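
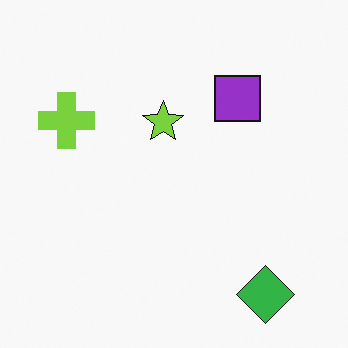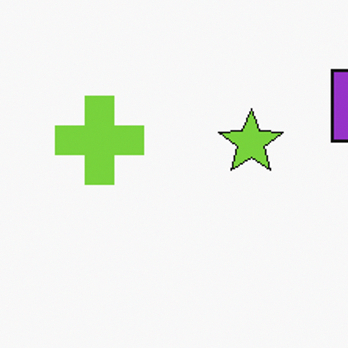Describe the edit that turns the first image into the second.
The image was cropped slightly and scaled back up.

The visible shapes are larger and the field of view is narrower; shapes near the original edges may be partly or wholly outside the frame — a crop-and-rescale.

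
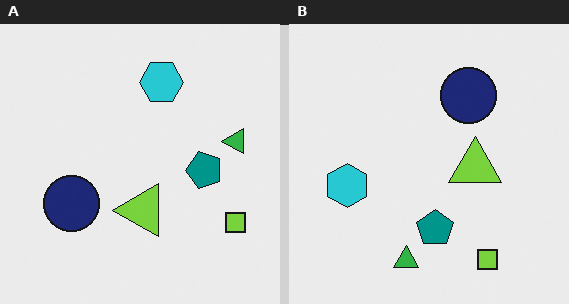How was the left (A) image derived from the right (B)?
Transposed (reflected across the top-left ↔ bottom-right diagonal).

Shapes have swapped their row and column positions — what was in the top-right is now in the bottom-left — a diagonal reflection.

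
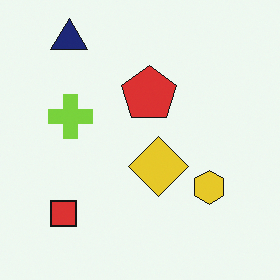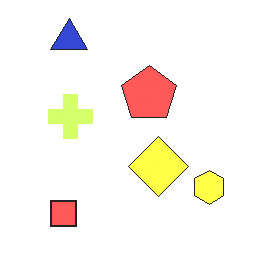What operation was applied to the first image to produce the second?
The image was brightened a lot.

Every pixel — background and shapes alike — is uniformly brightened.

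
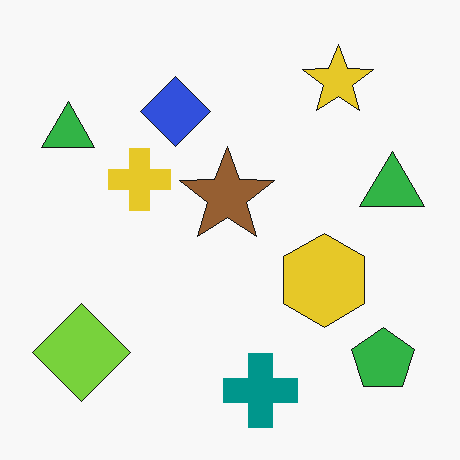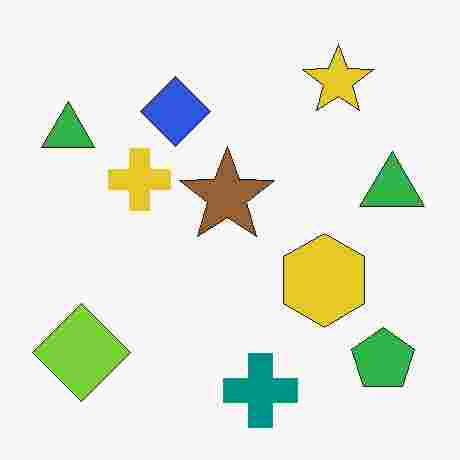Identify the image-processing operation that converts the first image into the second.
The transformation is: heavily JPEG-compressed with obvious blocking artifacts.

Blocky 8×8 compression artifacts appear around shape edges and the flat background shows ringing — characteristic JPEG degradation.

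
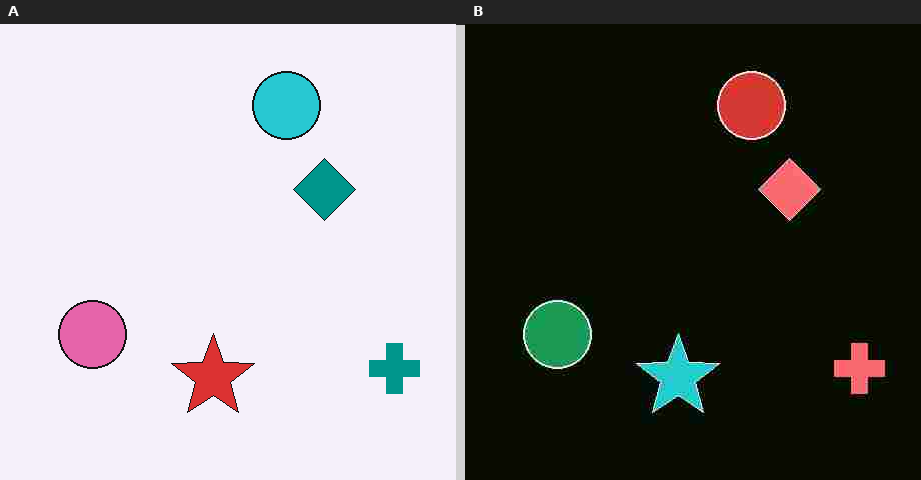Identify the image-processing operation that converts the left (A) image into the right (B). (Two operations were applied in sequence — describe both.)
The image was color-inverted (negative), then degraded with heavy JPEG compression.

The light background has become dark and every shape's color is its complement — a photographic negative. Blocky 8×8 compression artifacts appear around shape edges and the flat background shows ringing — characteristic JPEG degradation.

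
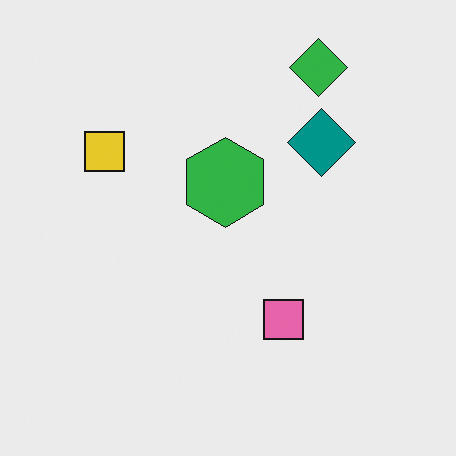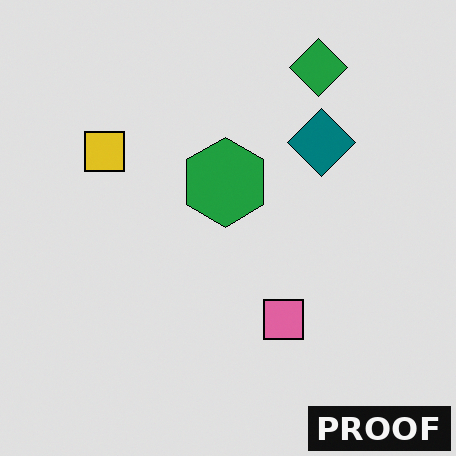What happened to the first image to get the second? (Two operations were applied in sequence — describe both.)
It was moderately posterized, then watermarked with the text "PROOF" in the lower-right corner.

Each flat color has snapped to a coarser quantized level — most visibly, the near-white background has dropped to a flat grey. A dark label reading "PROOF" appears in the lower-right corner.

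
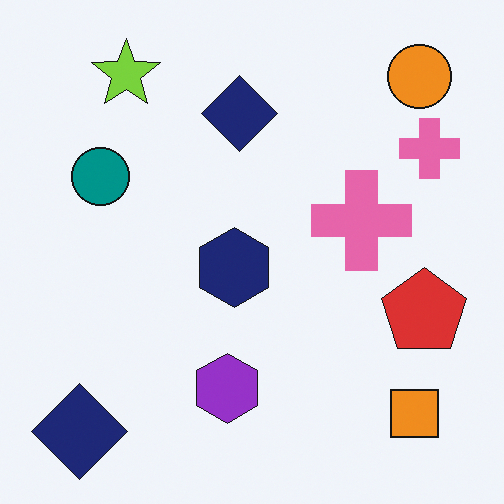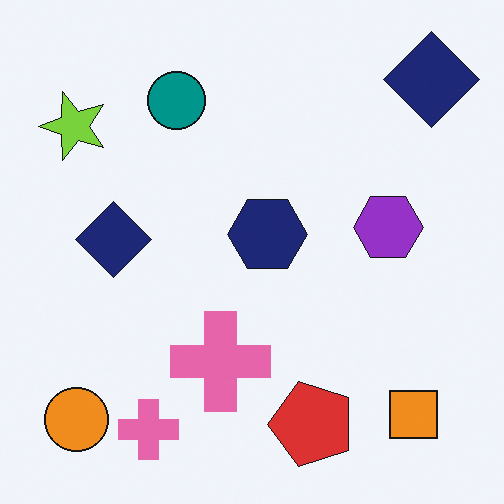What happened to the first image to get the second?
The second image is the first transposed (reflected across the top-left ↔ bottom-right diagonal).

Shapes have swapped their row and column positions — what was in the top-right is now in the bottom-left — a diagonal reflection.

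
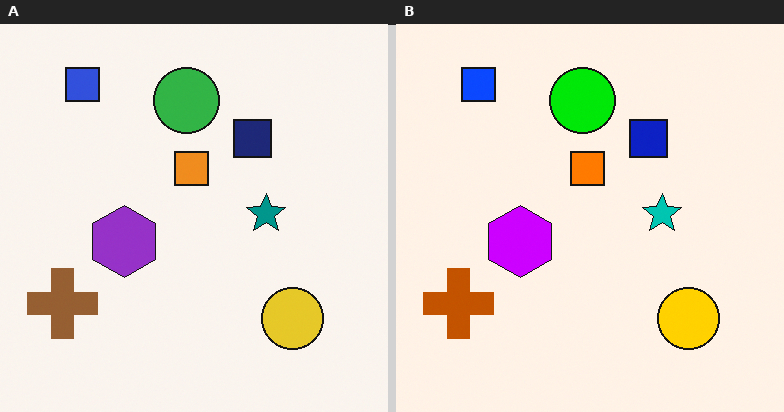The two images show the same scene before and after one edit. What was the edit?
Made much more vivid (saturation change).

All colors are more vivid — a global saturation change.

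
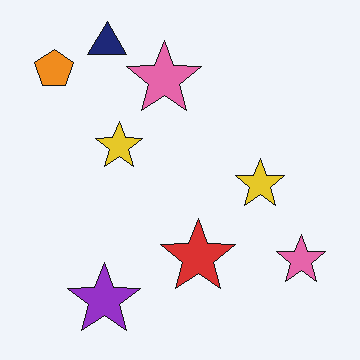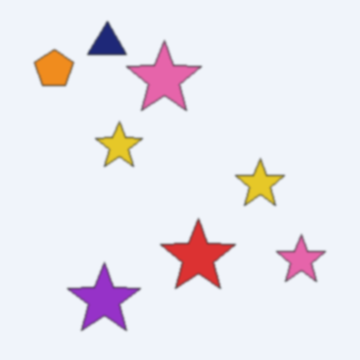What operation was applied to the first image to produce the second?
It was slightly softened.

Shape edges and outlines are uniformly softened across the whole image.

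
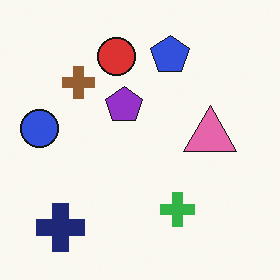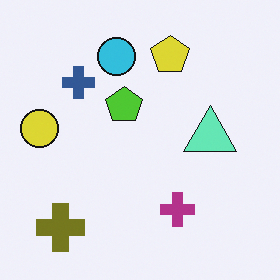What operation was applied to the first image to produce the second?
Hue-shifted through roughly half the color wheel.

Every shape's color has rotated by the same amount around the hue wheel — a uniform hue shift.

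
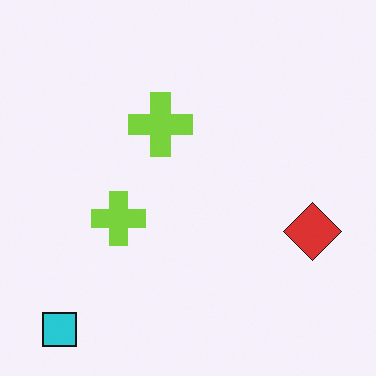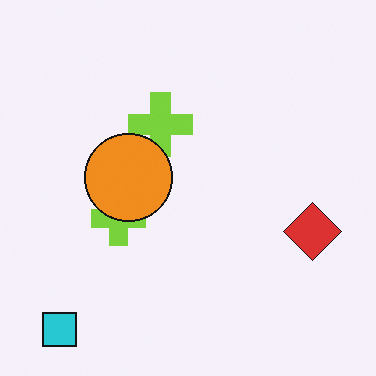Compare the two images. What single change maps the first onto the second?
This is the original image overlaid with an additional orange circle.

An orange circle appears in the second image that is absent from the first.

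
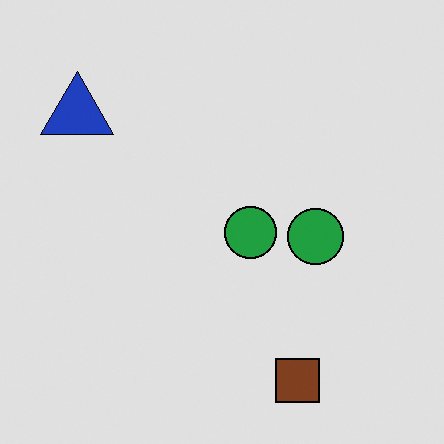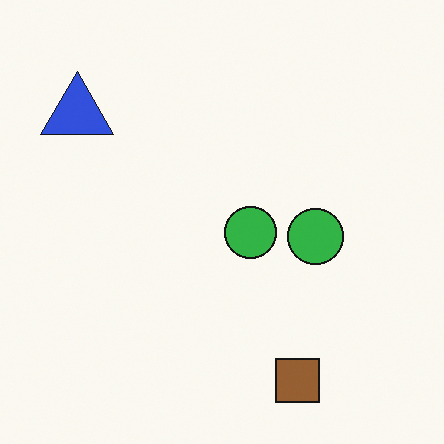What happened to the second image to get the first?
The image was posterized to a reduced palette.

Each flat color has snapped to a coarser quantized level — most visibly, the near-white background has dropped to a flat grey.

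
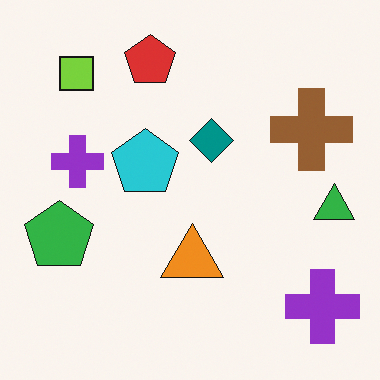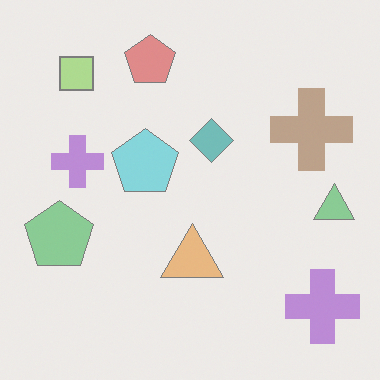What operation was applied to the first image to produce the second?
It was washed out (contrast reduced).

Tones are pushed toward mid-grey across the whole image — a global contrast change.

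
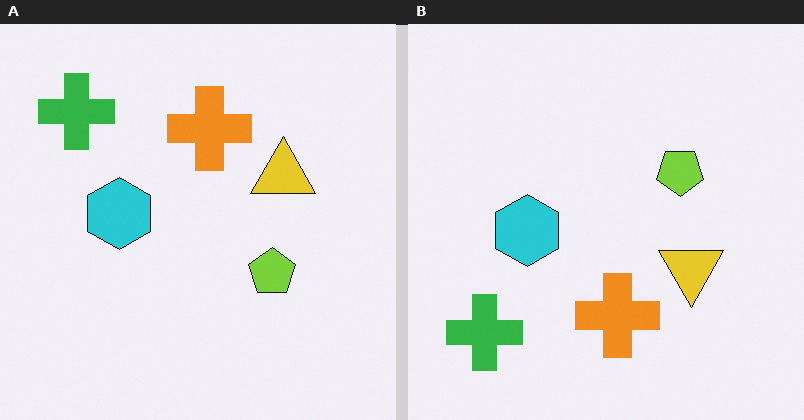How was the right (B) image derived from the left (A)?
The image was flipped vertically (top ↔ bottom).

The green cross is in the top-left of the left (A) image and the bottom-left of the right (B) — shapes on opposite sides of the horizontal midline have swapped in a mirror flip.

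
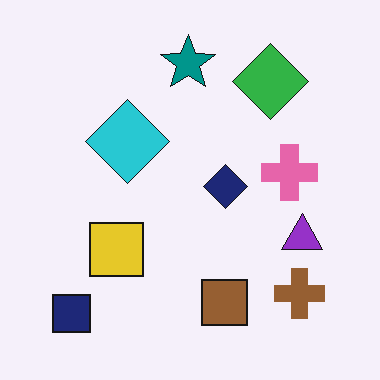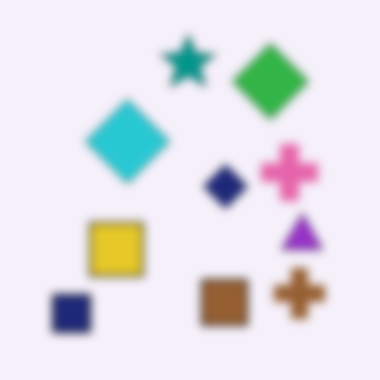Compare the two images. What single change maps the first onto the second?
The image was noticeably gaussian-blurred.

Shape edges and outlines are uniformly softened across the whole image.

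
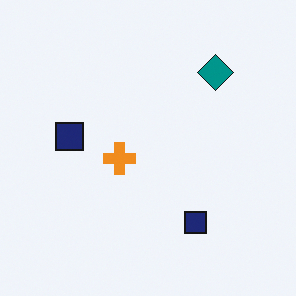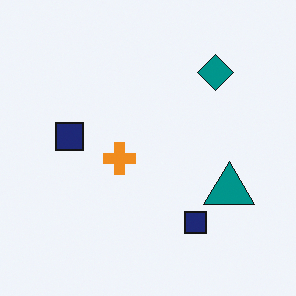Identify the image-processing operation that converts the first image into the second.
Overlaid with an additional teal triangle.

A teal triangle appears in the second image that is absent from the first.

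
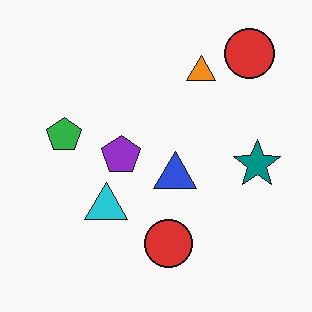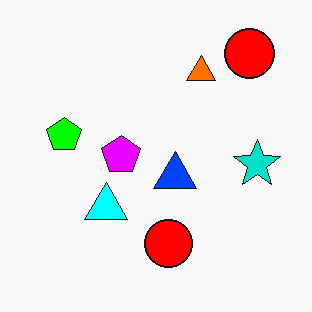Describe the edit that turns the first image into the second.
The transformation is: made much more vivid (saturation change).

All colors are more vivid — a global saturation change.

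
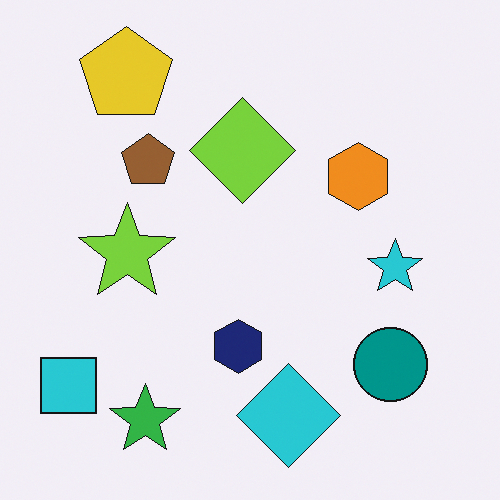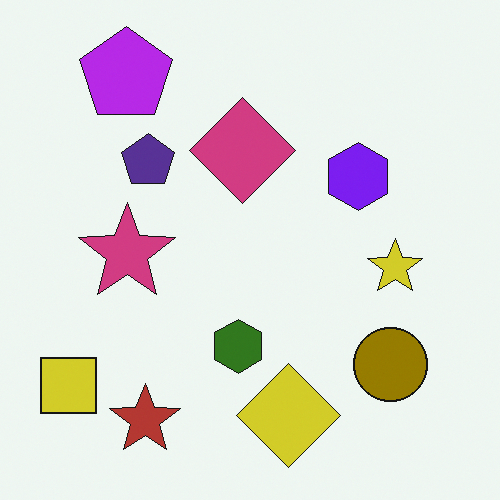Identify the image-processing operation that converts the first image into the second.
The transformation is: hue-shifted by a large amount.

Every shape's color has rotated by the same amount around the hue wheel — a uniform hue shift.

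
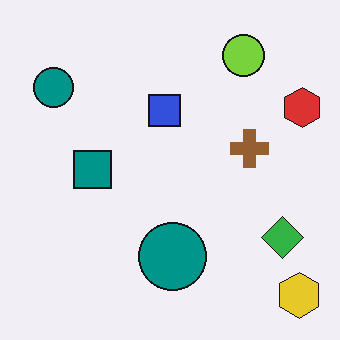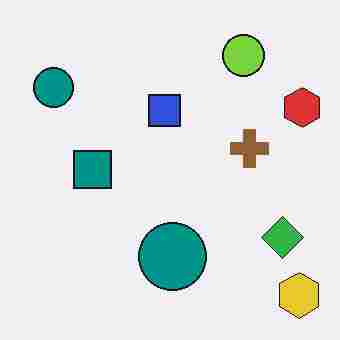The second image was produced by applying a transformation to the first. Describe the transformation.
This is the original image heavily JPEG-compressed with obvious blocking artifacts.

Blocky 8×8 compression artifacts appear around shape edges and the flat background shows ringing — characteristic JPEG degradation.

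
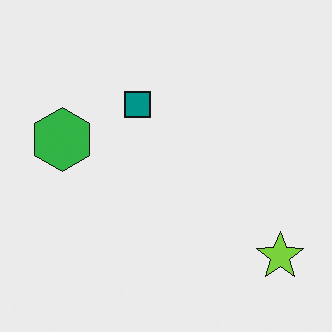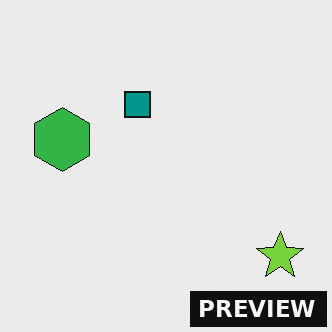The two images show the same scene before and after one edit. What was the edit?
Watermarked with the text "PREVIEW" in the lower-right corner.

A dark label reading "PREVIEW" appears in the lower-right corner.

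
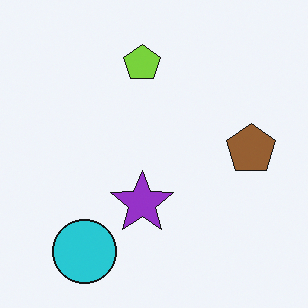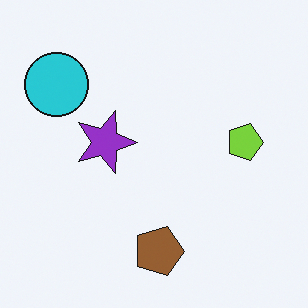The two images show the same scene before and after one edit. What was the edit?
The second image is the first rotated 90° clockwise.

The cyan circle sits in the bottom-left of the first image and the top-left of the second — consistent with a whole-image 90° clockwise rotation.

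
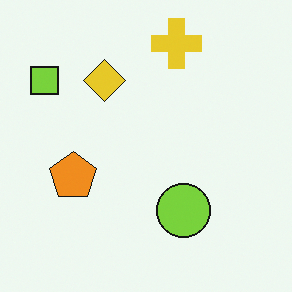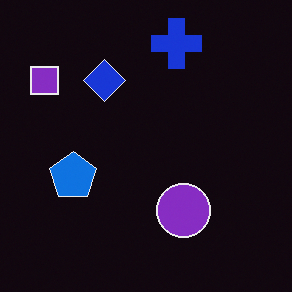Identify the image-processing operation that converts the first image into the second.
This is the original image color-inverted (negative).

The light background has become dark and every shape's color is its complement — a photographic negative.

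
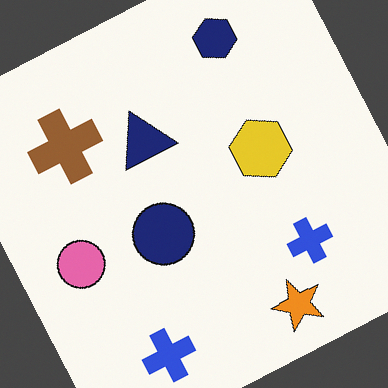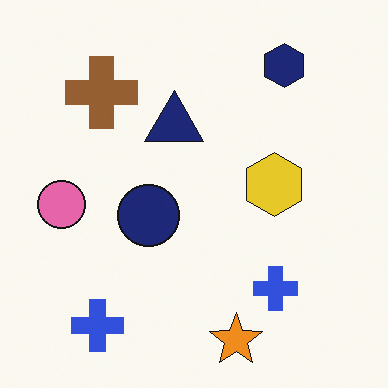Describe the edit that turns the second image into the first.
Rotated counter-clockwise by a clearly visible amount.

Every shape is tilted by the same angle and the image corners show triangular fill wedges — a whole-image rotation by a non-right angle.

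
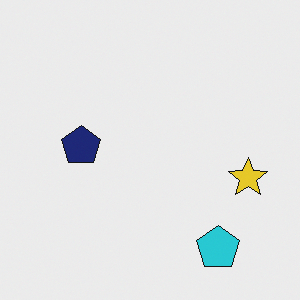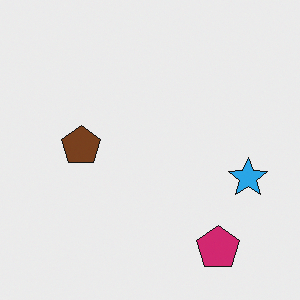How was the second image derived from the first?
The transformation is: hue-shifted noticeably.

Every shape's color has rotated by the same amount around the hue wheel — a uniform hue shift.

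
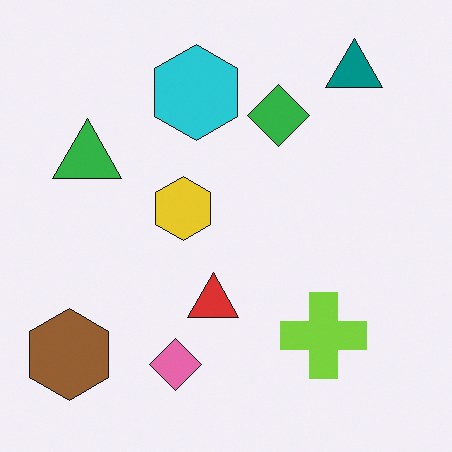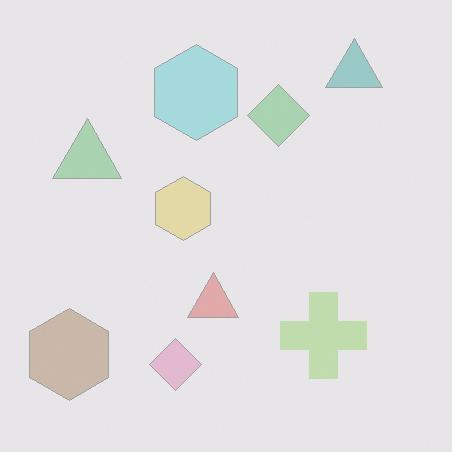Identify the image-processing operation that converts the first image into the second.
The image was washed out (contrast reduced).

Tones are pushed toward mid-grey across the whole image — a global contrast change.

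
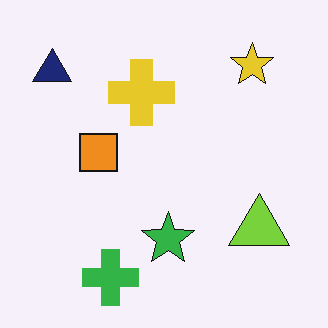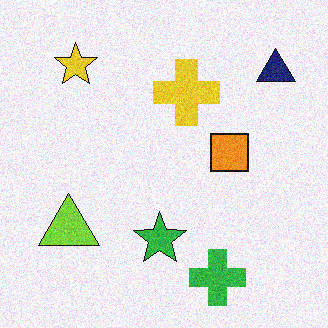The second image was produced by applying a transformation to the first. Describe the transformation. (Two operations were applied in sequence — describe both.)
Degraded with moderate additive noise, then flipped horizontally (left ↔ right).

Random speckle covers the whole image, including the flat background. The navy triangle is in the top-left of the first image and the top-right of the second — shapes on opposite sides of the vertical midline have swapped in a mirror flip.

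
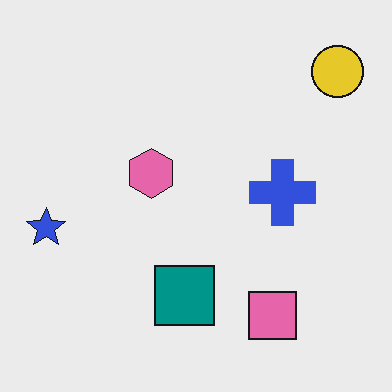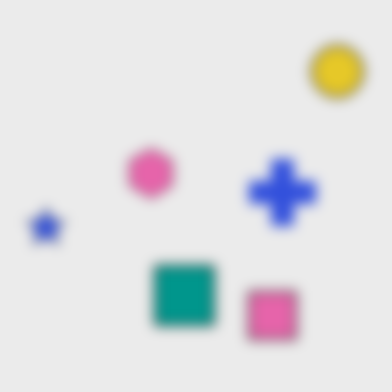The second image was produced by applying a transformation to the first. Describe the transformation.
The image was heavily blurred.

Shape edges and outlines are uniformly softened across the whole image.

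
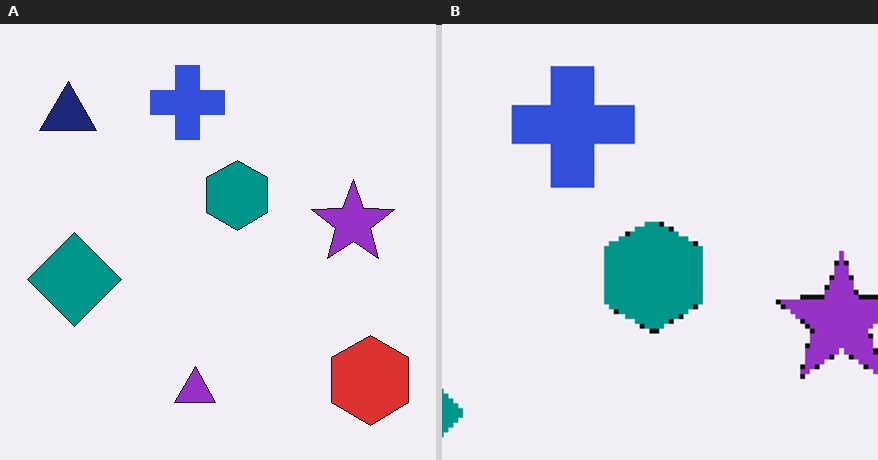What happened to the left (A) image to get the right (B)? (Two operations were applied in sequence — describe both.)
The right (B) image is the left (A) lightly pixelated (a mild mosaic effect), then cropped to a noticeably smaller region and rescaled.

Shapes are reduced to large square blocks; fine edges and outlines are lost — a downscale-then-upscale (mosaic) effect. The visible shapes are larger and the field of view is narrower; shapes near the original edges may be partly or wholly outside the frame — a crop-and-rescale.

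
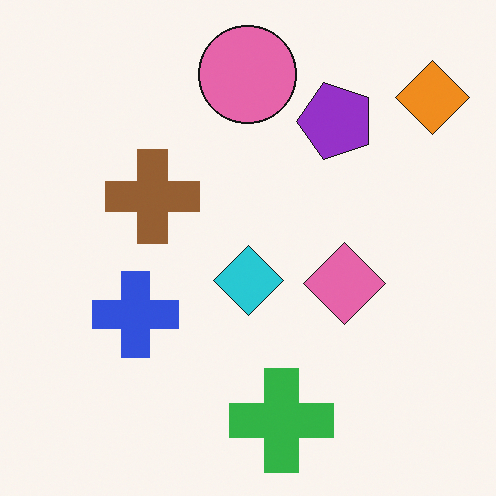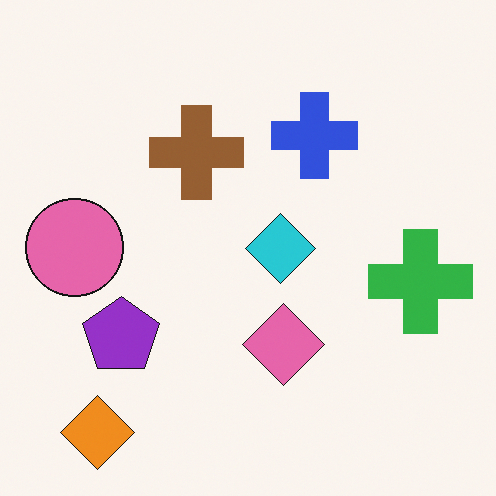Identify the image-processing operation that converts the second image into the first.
This is the original image transposed (reflected across the top-left ↔ bottom-right diagonal).

Shapes have swapped their row and column positions — what was in the top-right is now in the bottom-left — a diagonal reflection.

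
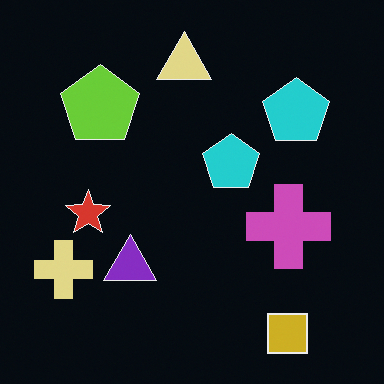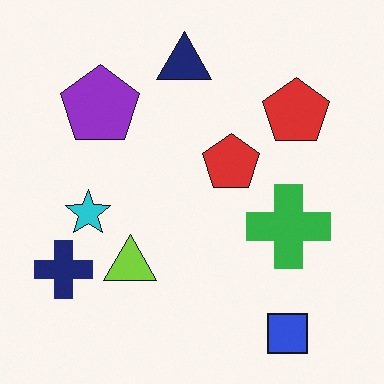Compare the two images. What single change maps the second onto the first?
The first image is the second color-inverted (negative).

The light background has become dark and every shape's color is its complement — a photographic negative.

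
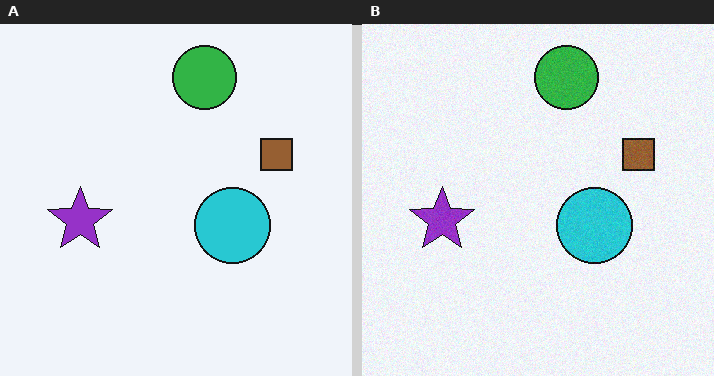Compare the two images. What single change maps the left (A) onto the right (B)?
Degraded with a light layer of grain.

Random speckle covers the whole image, including the flat background.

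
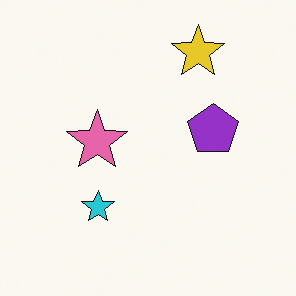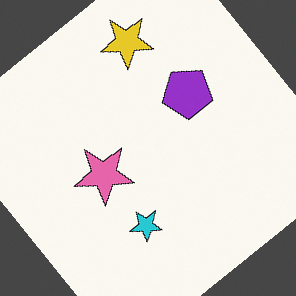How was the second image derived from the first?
Rotated counter-clockwise by a large amount — several tens of degrees.

Every shape is tilted by the same angle and the image corners show triangular fill wedges — a whole-image rotation by a non-right angle.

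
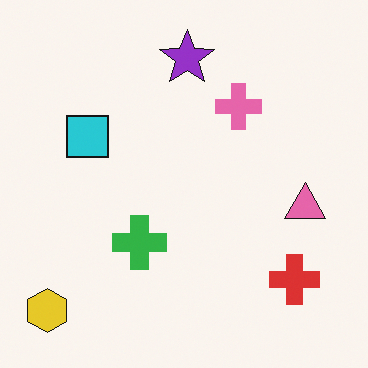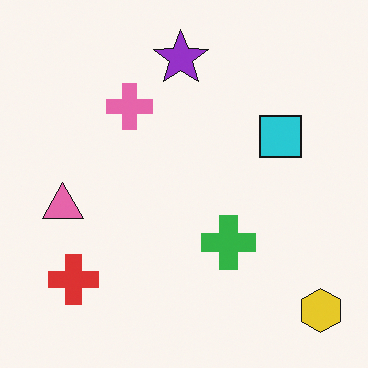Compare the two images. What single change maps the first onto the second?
The image was flipped horizontally (left ↔ right).

The yellow hexagon is in the bottom-left of the first image and the bottom-right of the second — shapes on opposite sides of the vertical midline have swapped in a mirror flip.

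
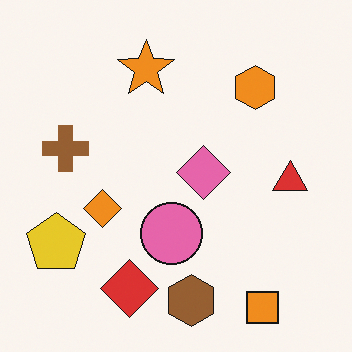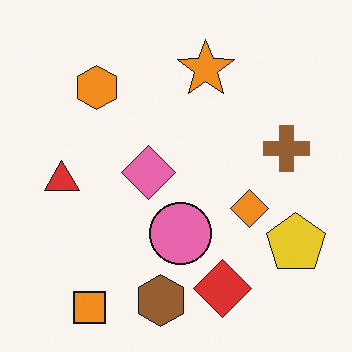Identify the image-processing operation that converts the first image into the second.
The image was flipped horizontally (left ↔ right).

The yellow pentagon is in the bottom-left of the first image and the bottom-right of the second — shapes on opposite sides of the vertical midline have swapped in a mirror flip.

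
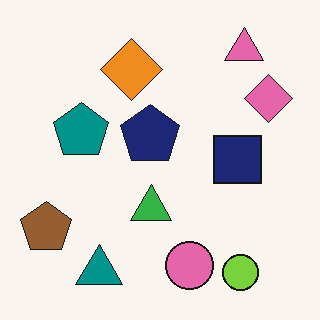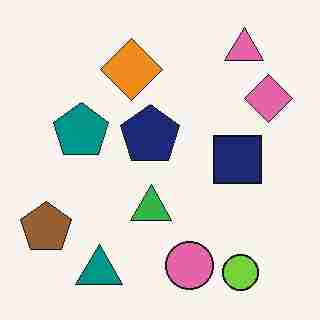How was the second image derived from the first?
This is the original image degraded with heavy JPEG compression.

Blocky 8×8 compression artifacts appear around shape edges and the flat background shows ringing — characteristic JPEG degradation.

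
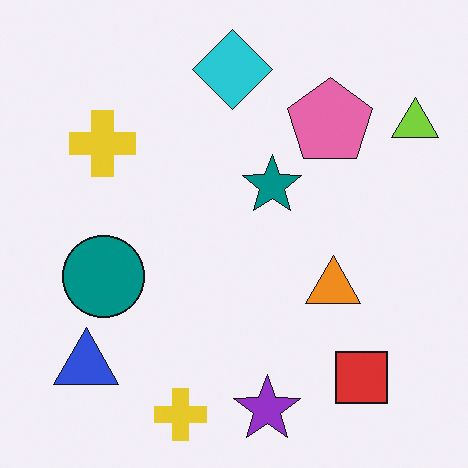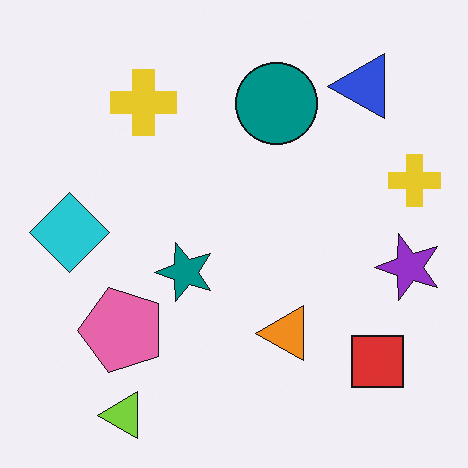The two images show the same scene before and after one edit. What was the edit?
The image was transposed (reflected across the top-left ↔ bottom-right diagonal).

Shapes have swapped their row and column positions — what was in the top-right is now in the bottom-left — a diagonal reflection.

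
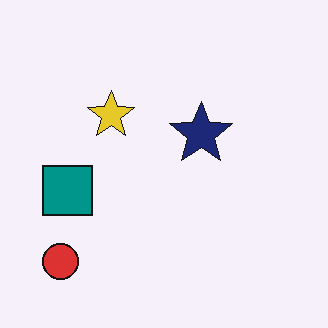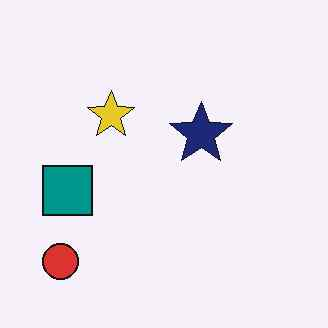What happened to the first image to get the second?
This is the original image given moderate JPEG compression.

Blocky 8×8 compression artifacts appear around shape edges and the flat background shows ringing — characteristic JPEG degradation.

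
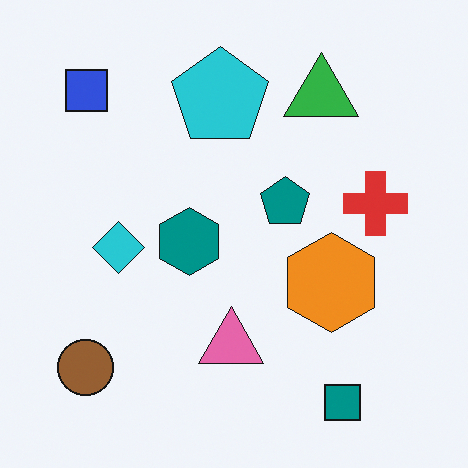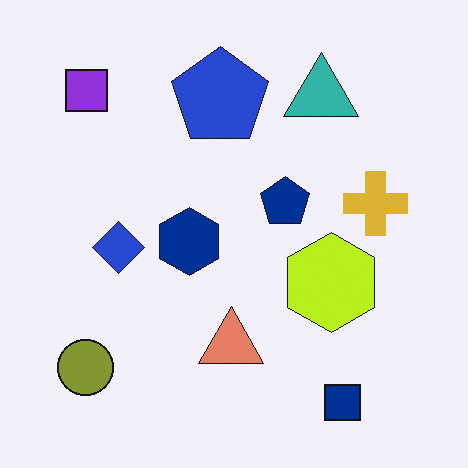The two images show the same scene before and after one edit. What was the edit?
It was hue-shifted slightly.

Every shape's color has rotated by the same amount around the hue wheel — a uniform hue shift.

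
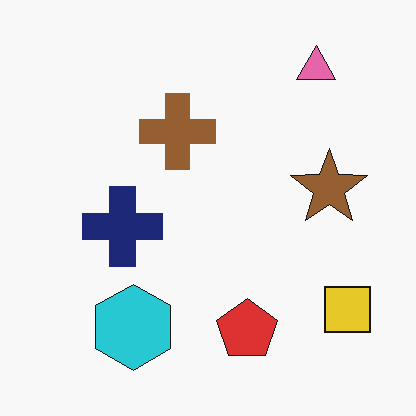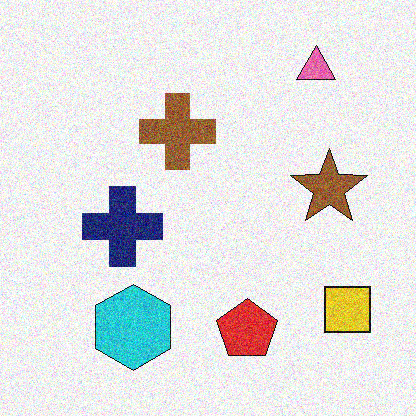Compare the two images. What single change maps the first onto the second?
It was degraded with visible gaussian noise.

Random speckle covers the whole image, including the flat background.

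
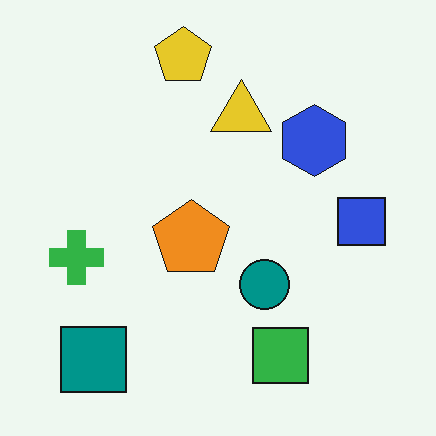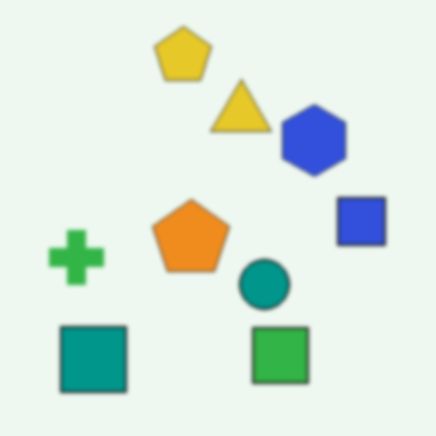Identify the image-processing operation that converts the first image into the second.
The image was slightly softened.

Shape edges and outlines are uniformly softened across the whole image.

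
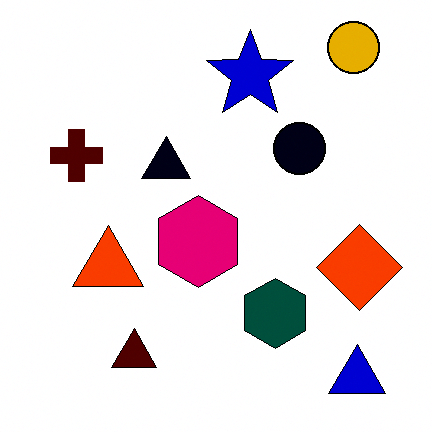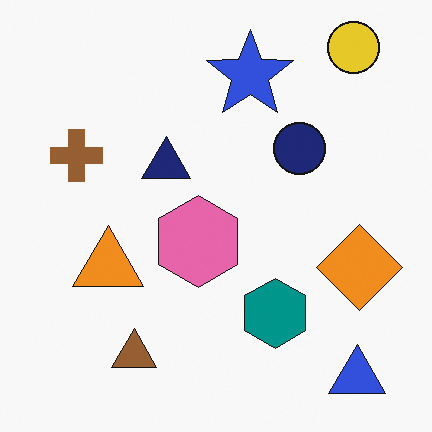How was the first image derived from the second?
The image was boosted in contrast.

Tones are pushed away from mid-grey across the whole image — a global contrast change.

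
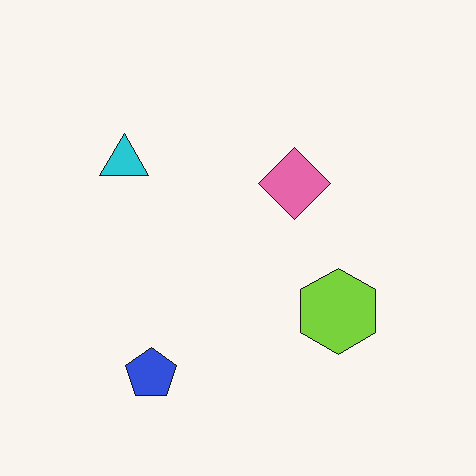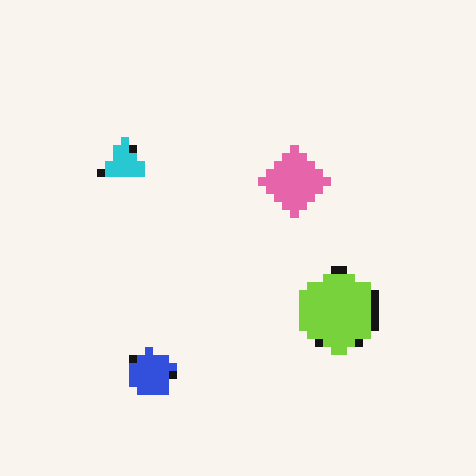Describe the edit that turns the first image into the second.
The second image is the first pixelated into visible square blocks.

Shapes are reduced to large square blocks; fine edges and outlines are lost — a downscale-then-upscale (mosaic) effect.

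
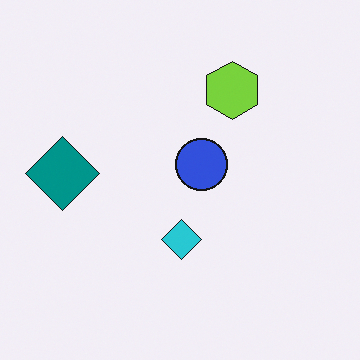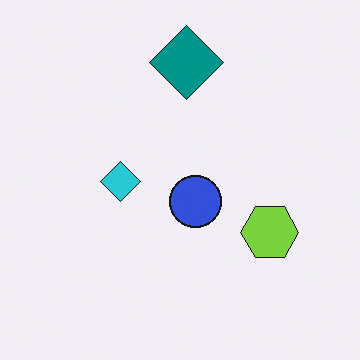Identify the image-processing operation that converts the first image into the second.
It was rotated 90° clockwise.

The teal diamond sits in the left of the first image and the top of the second — consistent with a whole-image 90° clockwise rotation.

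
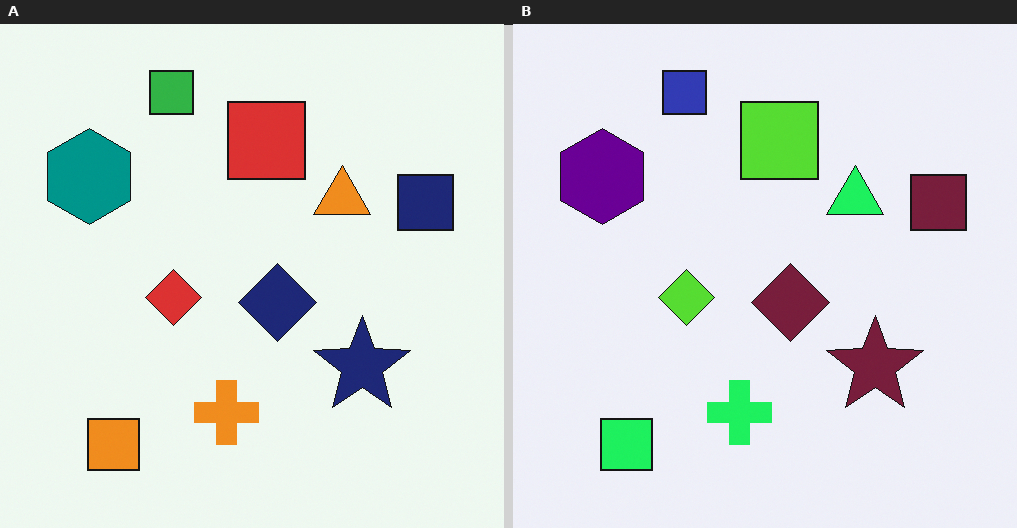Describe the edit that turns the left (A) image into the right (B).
It was hue-shifted noticeably.

Every shape's color has rotated by the same amount around the hue wheel — a uniform hue shift.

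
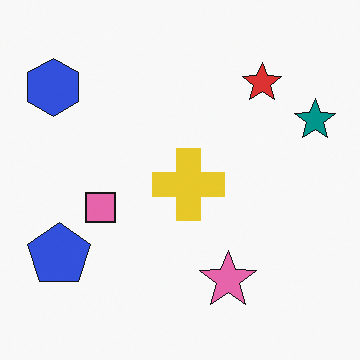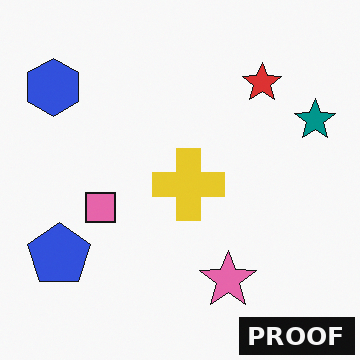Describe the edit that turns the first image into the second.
It was watermarked with the text "PROOF" in the lower-right corner.

A dark label reading "PROOF" appears in the lower-right corner.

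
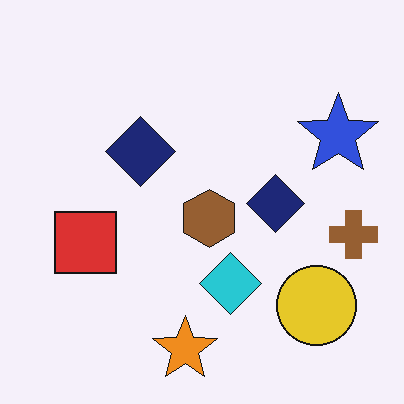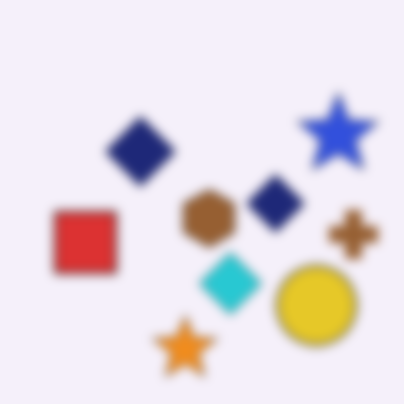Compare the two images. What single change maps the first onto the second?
Strongly gaussian-blurred.

Shape edges and outlines are uniformly softened across the whole image.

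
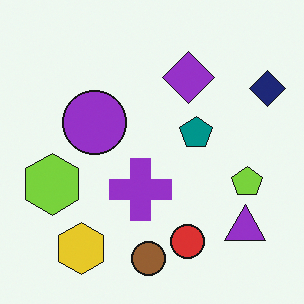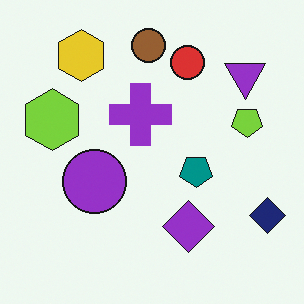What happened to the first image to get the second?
The transformation is: flipped vertically (top ↔ bottom).

The brown circle is in the bottom of the first image and the top of the second — shapes on opposite sides of the horizontal midline have swapped in a mirror flip.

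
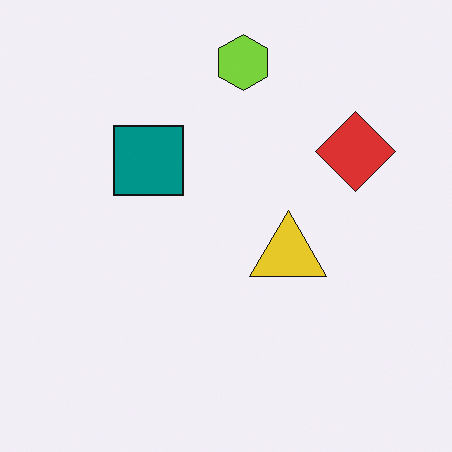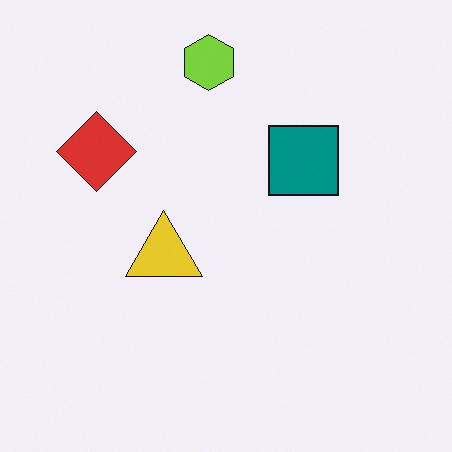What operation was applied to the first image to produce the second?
The image was flipped horizontally (left ↔ right).

The red diamond is in the right of the first image and the left of the second — shapes on opposite sides of the vertical midline have swapped in a mirror flip.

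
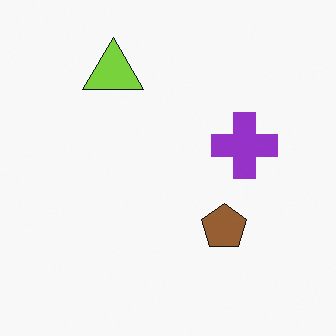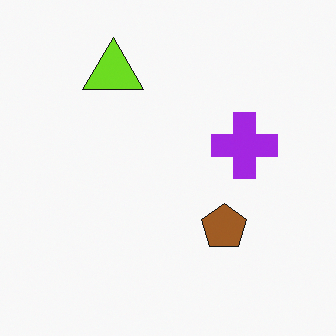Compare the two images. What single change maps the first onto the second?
It was slightly oversaturated.

All colors are more vivid — a global saturation change.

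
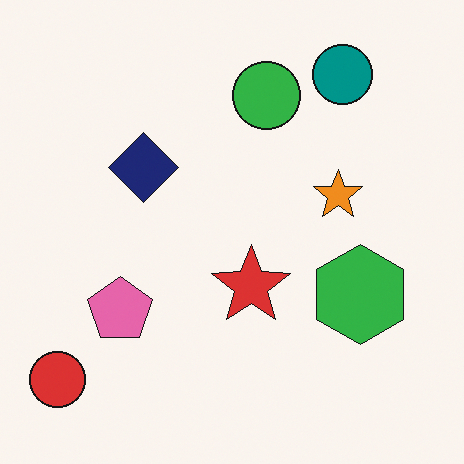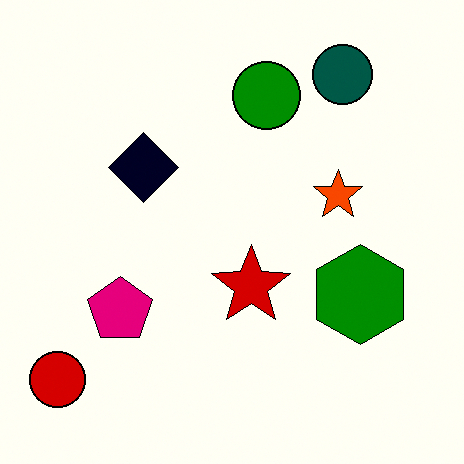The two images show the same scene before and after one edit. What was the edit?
Boosted in contrast.

Tones are pushed away from mid-grey across the whole image — a global contrast change.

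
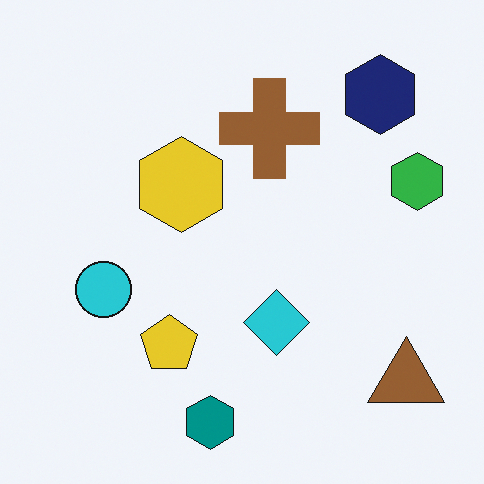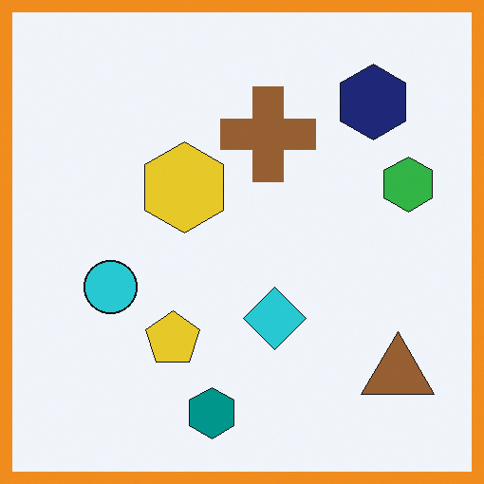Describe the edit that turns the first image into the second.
This is the original image framed with a orange border.

A solid orange frame runs around the edge of the second image, with the content slightly shrunk inside it.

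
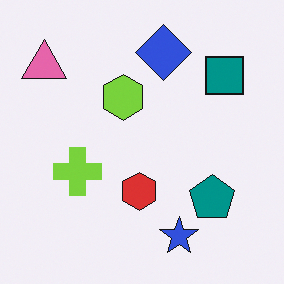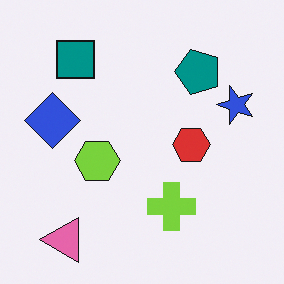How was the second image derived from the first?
The transformation is: rotated 90° counter-clockwise.

The pink triangle sits in the top-left of the first image and the bottom-left of the second — consistent with a whole-image 90° counter-clockwise rotation.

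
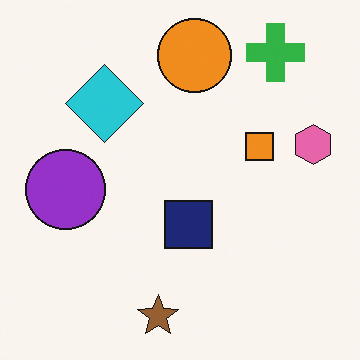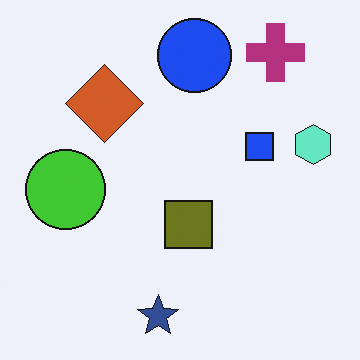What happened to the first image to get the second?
It was hue-shifted through roughly half the color wheel.

Every shape's color has rotated by the same amount around the hue wheel — a uniform hue shift.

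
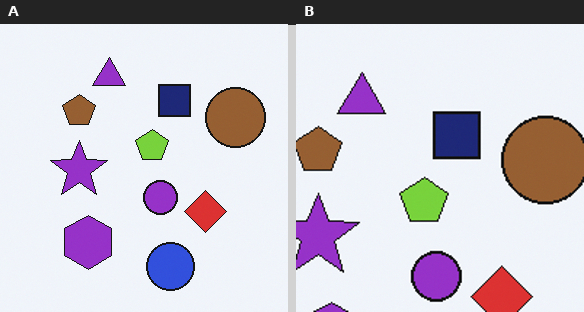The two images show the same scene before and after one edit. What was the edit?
Cropped slightly and scaled back up.

The visible shapes are larger and the field of view is narrower; shapes near the original edges may be partly or wholly outside the frame — a crop-and-rescale.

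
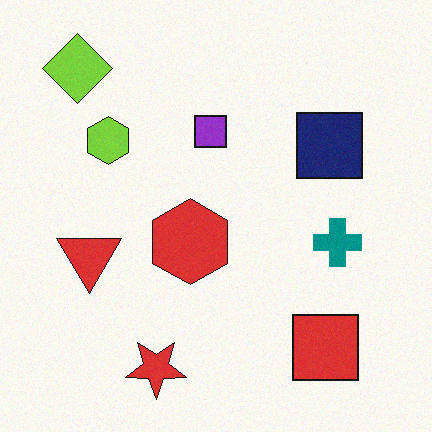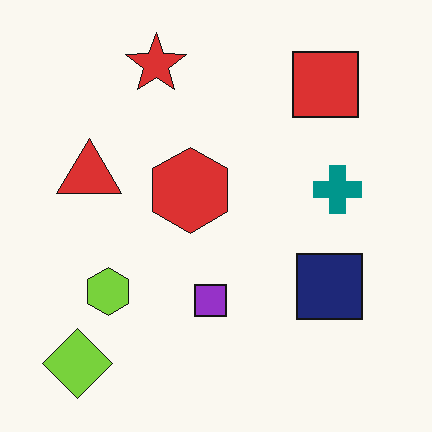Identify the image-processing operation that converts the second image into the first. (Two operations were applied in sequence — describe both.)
This is the original image flipped vertically (top ↔ bottom), then degraded with a light layer of grain.

The red star is in the top of the second image and the bottom of the first — shapes on opposite sides of the horizontal midline have swapped in a mirror flip. Random speckle covers the whole image, including the flat background.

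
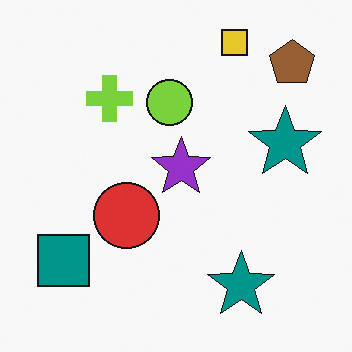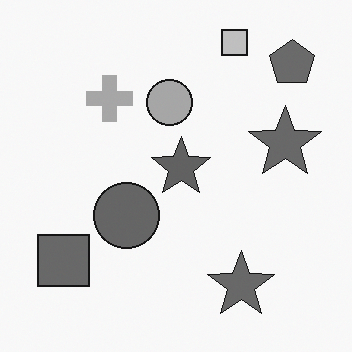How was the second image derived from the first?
This is the original image converted to grayscale.

All color is removed — every shape is now a shade of grey.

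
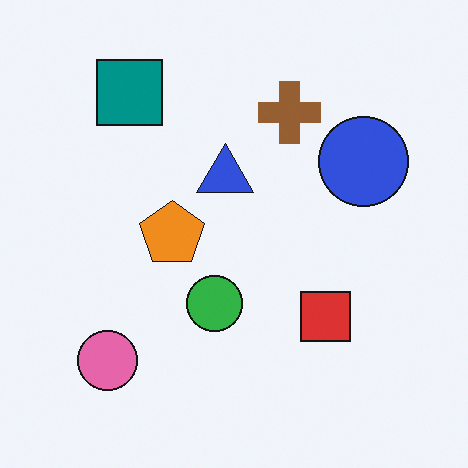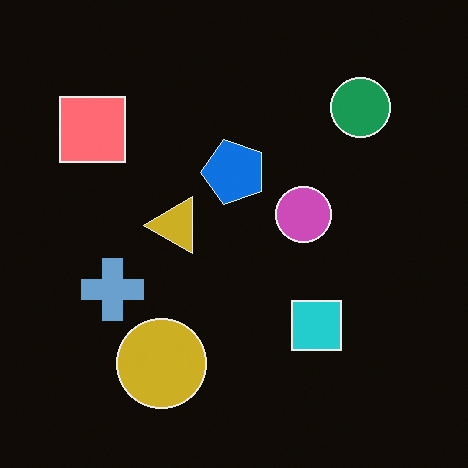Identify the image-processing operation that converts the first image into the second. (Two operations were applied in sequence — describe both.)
Color-inverted (negative), then transposed (reflected across the top-left ↔ bottom-right diagonal).

The light background has become dark and every shape's color is its complement — a photographic negative. Shapes have swapped their row and column positions — what was in the top-right is now in the bottom-left — a diagonal reflection.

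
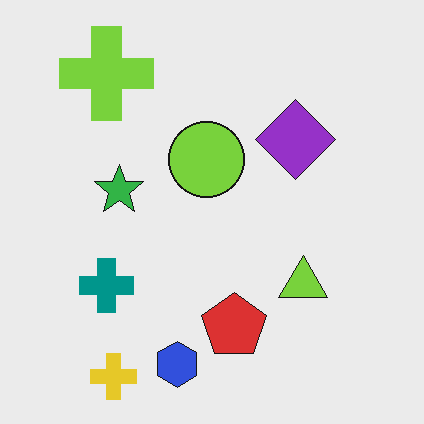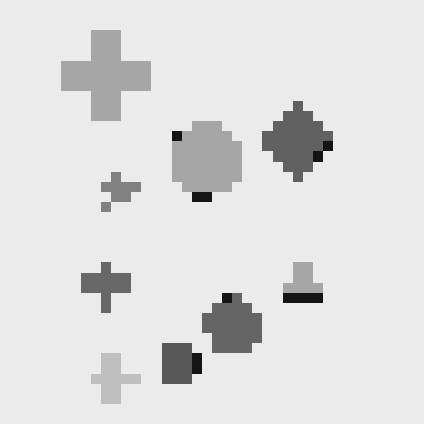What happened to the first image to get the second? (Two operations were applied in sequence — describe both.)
This is the original image converted to grayscale, then heavily pixelated into large blocks.

All color is removed — every shape is now a shade of grey. Shapes are reduced to large square blocks; fine edges and outlines are lost — a downscale-then-upscale (mosaic) effect.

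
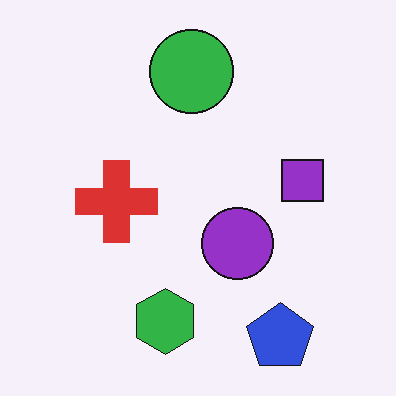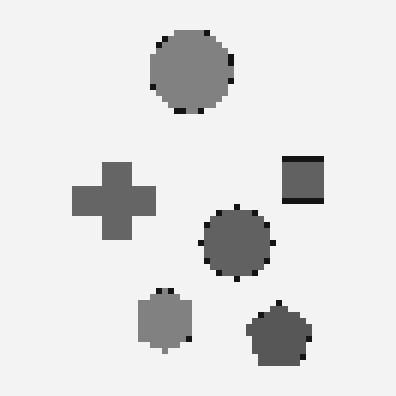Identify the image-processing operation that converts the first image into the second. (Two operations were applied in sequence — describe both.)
The transformation is: converted to grayscale, then pixelated into visible square blocks.

All color is removed — every shape is now a shade of grey. Shapes are reduced to large square blocks; fine edges and outlines are lost — a downscale-then-upscale (mosaic) effect.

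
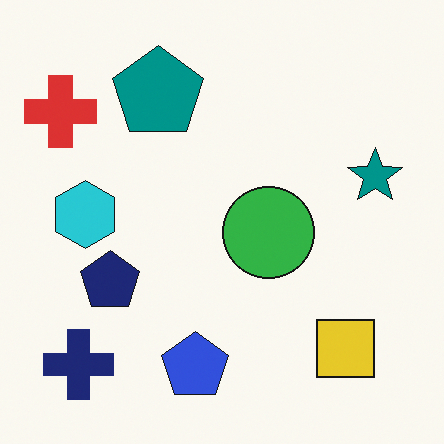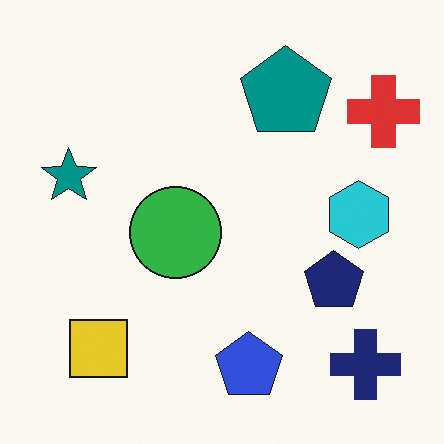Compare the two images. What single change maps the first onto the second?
The transformation is: flipped horizontally (left ↔ right).

The red cross is in the top-left of the first image and the top-right of the second — shapes on opposite sides of the vertical midline have swapped in a mirror flip.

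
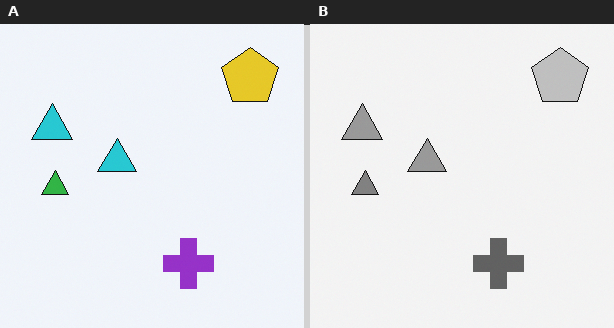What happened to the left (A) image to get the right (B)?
The image was converted to grayscale.

All color is removed — every shape is now a shade of grey.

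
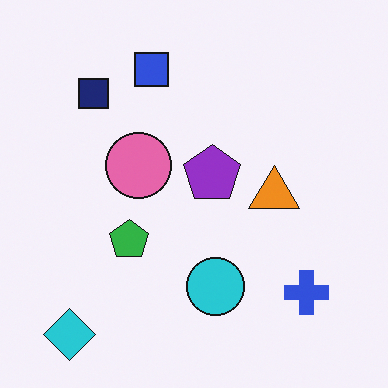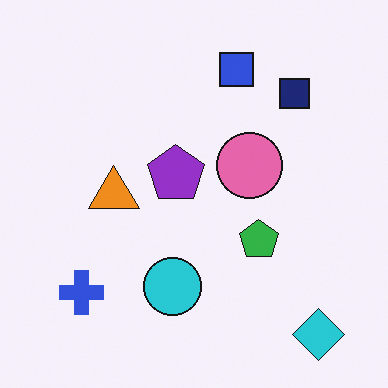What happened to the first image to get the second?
The second image is the first flipped horizontally (left ↔ right).

The cyan diamond is in the bottom-left of the first image and the bottom-right of the second — shapes on opposite sides of the vertical midline have swapped in a mirror flip.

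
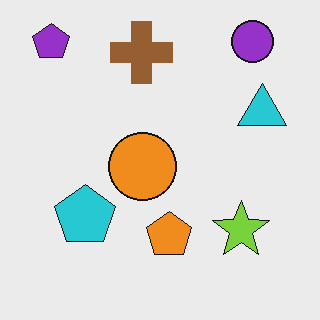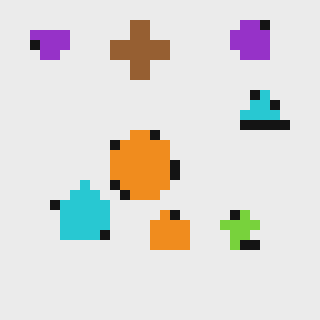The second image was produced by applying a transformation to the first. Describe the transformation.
The second image is the first heavily pixelated into large blocks.

Shapes are reduced to large square blocks; fine edges and outlines are lost — a downscale-then-upscale (mosaic) effect.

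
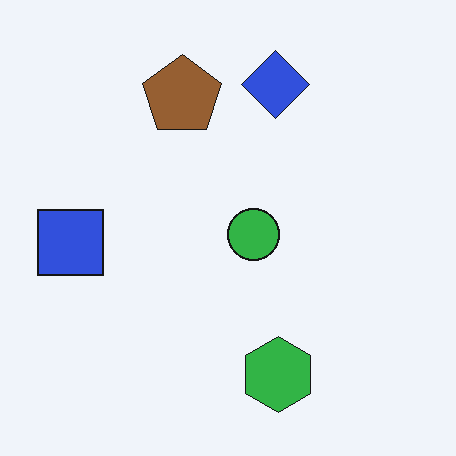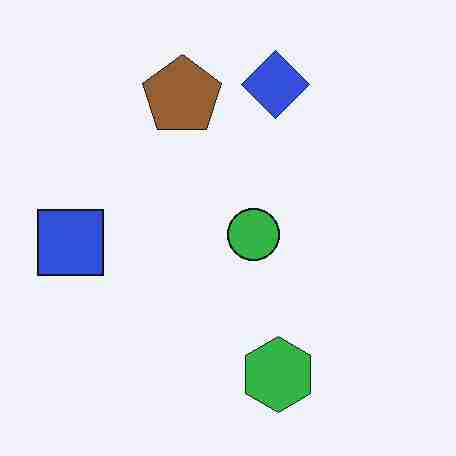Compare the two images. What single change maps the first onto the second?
Heavily JPEG-compressed with obvious blocking artifacts.

Blocky 8×8 compression artifacts appear around shape edges and the flat background shows ringing — characteristic JPEG degradation.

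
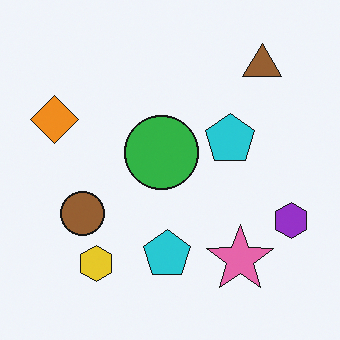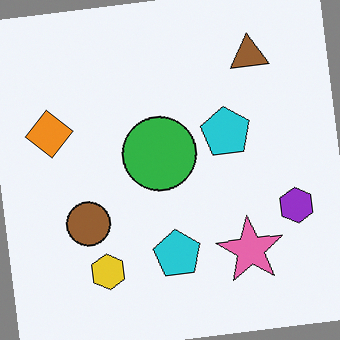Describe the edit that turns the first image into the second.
Rotated counter-clockwise by a small amount.

Every shape is tilted by the same angle and the image corners show triangular fill wedges — a whole-image rotation by a non-right angle.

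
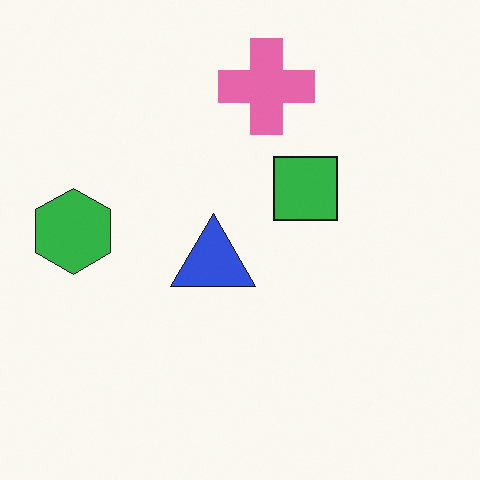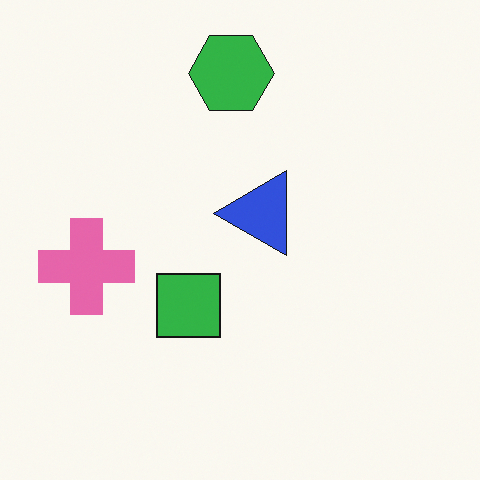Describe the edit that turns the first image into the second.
This is the original image transposed (reflected across the top-left ↔ bottom-right diagonal).

Shapes have swapped their row and column positions — what was in the top-right is now in the bottom-left — a diagonal reflection.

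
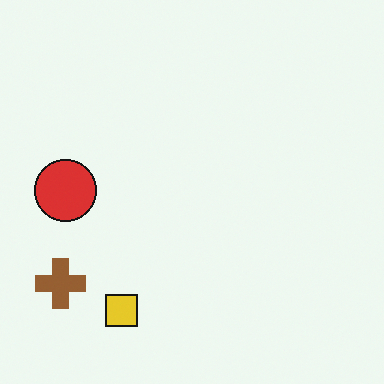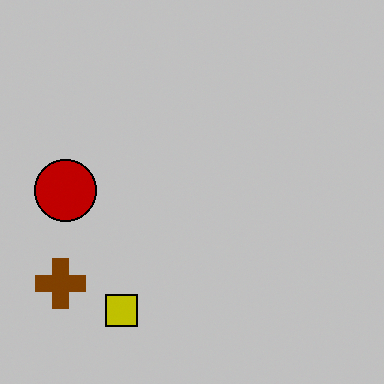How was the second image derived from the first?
This is the original image heavily posterized to just a handful of flat colors.

Each flat color has snapped to a coarser quantized level — most visibly, the near-white background has dropped to a flat grey.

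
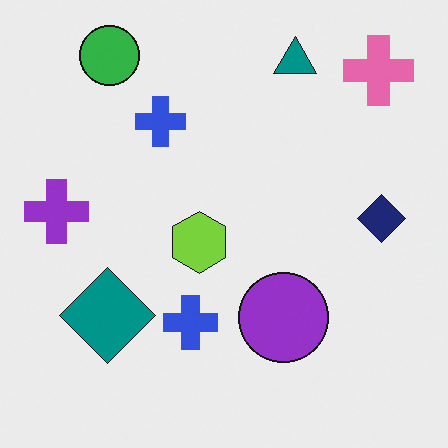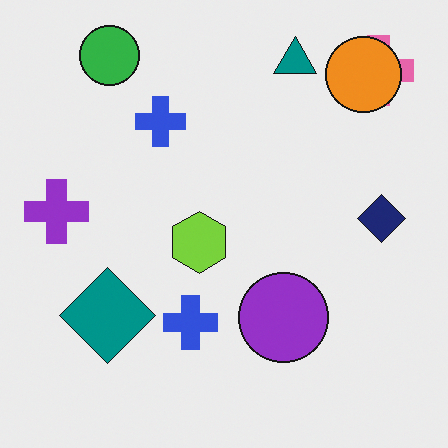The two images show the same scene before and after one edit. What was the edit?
The second image is the first overlaid with an additional orange circle.

An orange circle appears in the second image that is absent from the first.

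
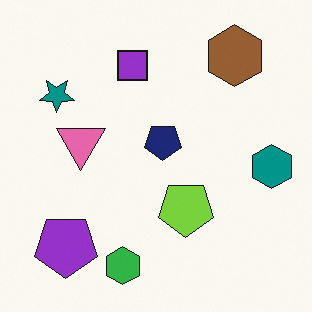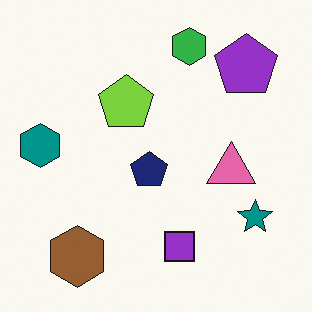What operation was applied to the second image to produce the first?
This is the original image rotated 180°.

The brown hexagon sits in the bottom-left of the second image and the top-right of the first — consistent with a whole-image 180° rotation.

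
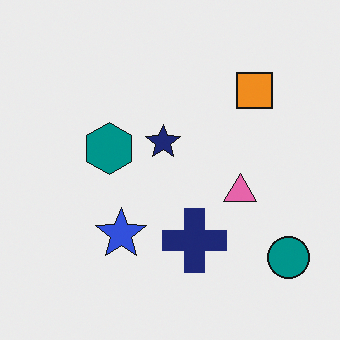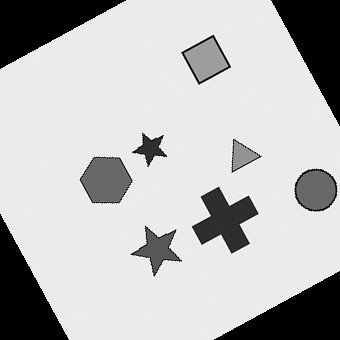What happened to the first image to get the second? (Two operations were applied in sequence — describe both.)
It was rotated counter-clockwise by a moderate amount, then converted to grayscale.

Every shape is tilted by the same angle and the image corners show triangular fill wedges — a whole-image rotation by a non-right angle. All color is removed — every shape is now a shade of grey.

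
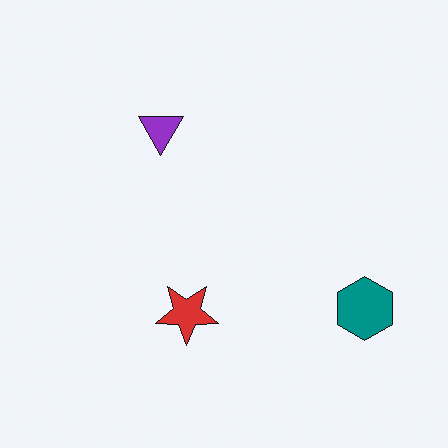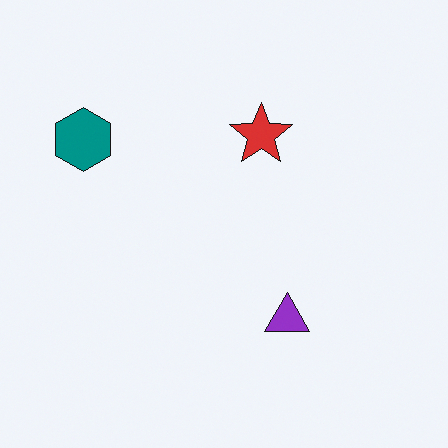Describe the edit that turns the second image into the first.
The transformation is: rotated 180°.

The teal hexagon sits in the top-left of the second image and the bottom-right of the first — consistent with a whole-image 180° rotation.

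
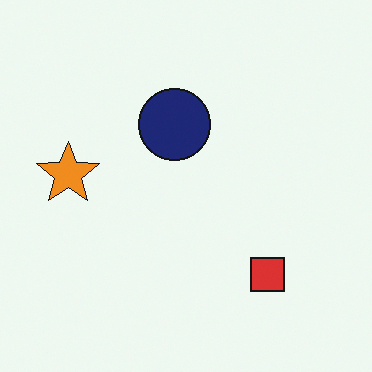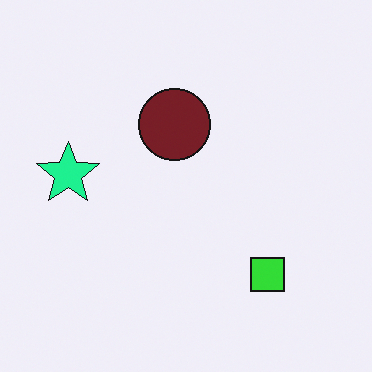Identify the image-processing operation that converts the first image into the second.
It was hue-shifted noticeably.

Every shape's color has rotated by the same amount around the hue wheel — a uniform hue shift.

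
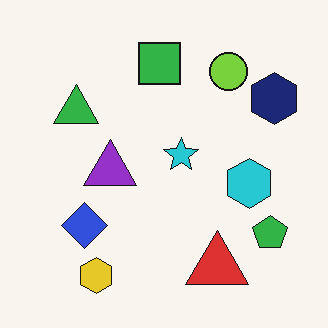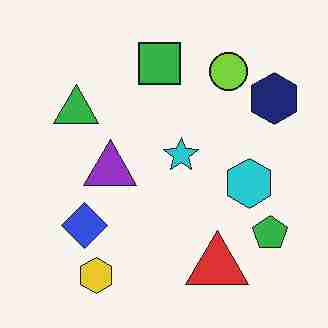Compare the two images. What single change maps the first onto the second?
The second image is the first heavily JPEG-compressed with obvious blocking artifacts.

Blocky 8×8 compression artifacts appear around shape edges and the flat background shows ringing — characteristic JPEG degradation.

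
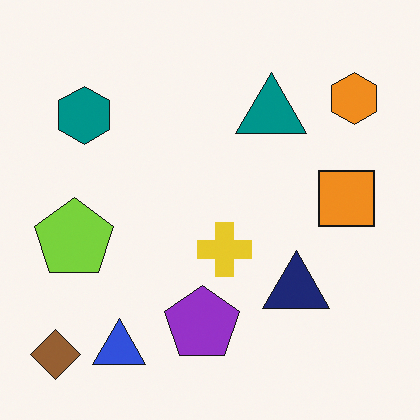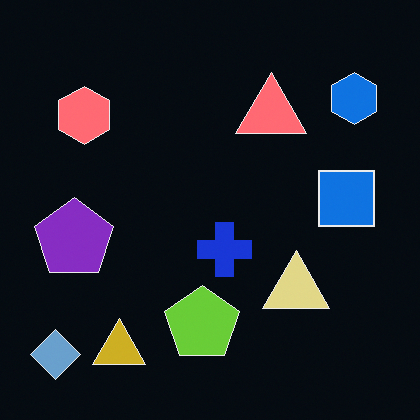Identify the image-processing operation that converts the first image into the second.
The transformation is: color-inverted (negative).

The light background has become dark and every shape's color is its complement — a photographic negative.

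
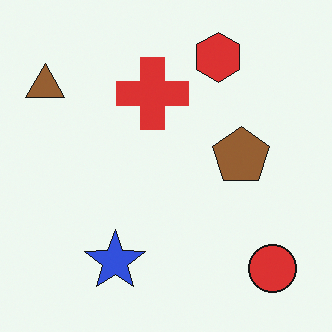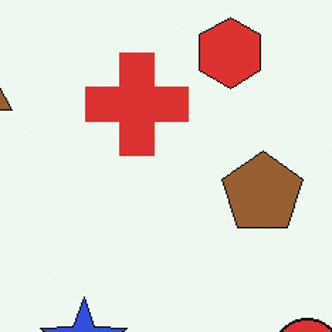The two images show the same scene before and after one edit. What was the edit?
The second image is the first cropped slightly and scaled back up.

The visible shapes are larger and the field of view is narrower; shapes near the original edges may be partly or wholly outside the frame — a crop-and-rescale.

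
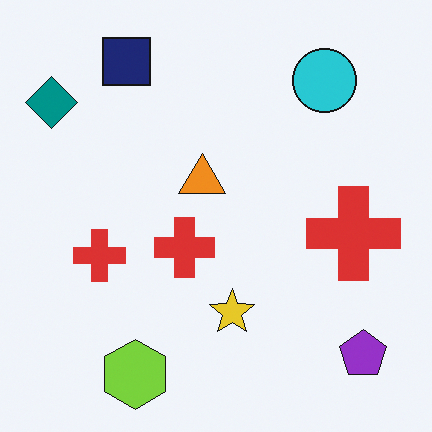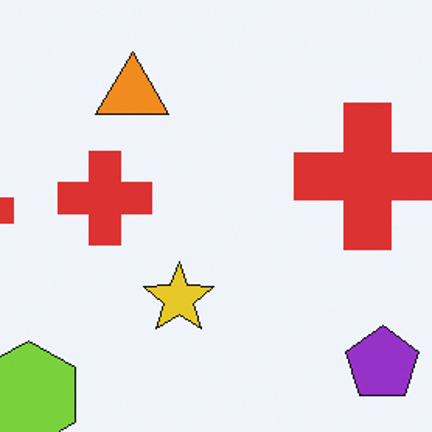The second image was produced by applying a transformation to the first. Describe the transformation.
It was cropped to a modestly smaller region and rescaled.

The visible shapes are larger and the field of view is narrower; shapes near the original edges may be partly or wholly outside the frame — a crop-and-rescale.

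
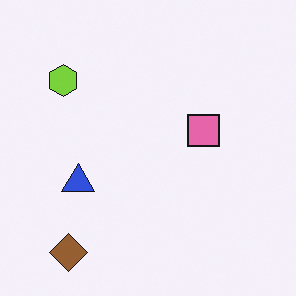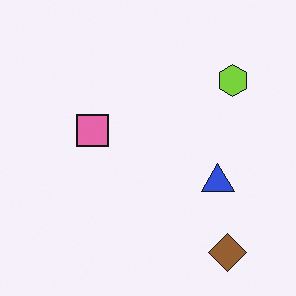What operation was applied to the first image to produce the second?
Flipped horizontally (left ↔ right).

The lime hexagon is in the top-left of the first image and the top-right of the second — shapes on opposite sides of the vertical midline have swapped in a mirror flip.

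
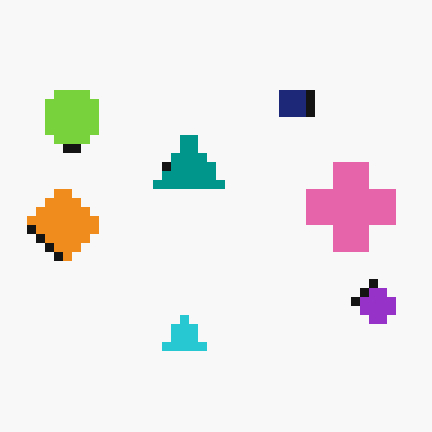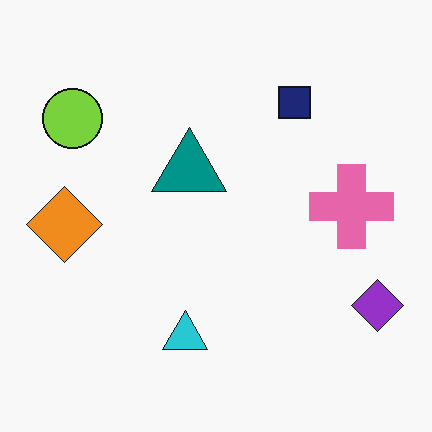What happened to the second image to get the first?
The image was coarsely pixelated.

Shapes are reduced to large square blocks; fine edges and outlines are lost — a downscale-then-upscale (mosaic) effect.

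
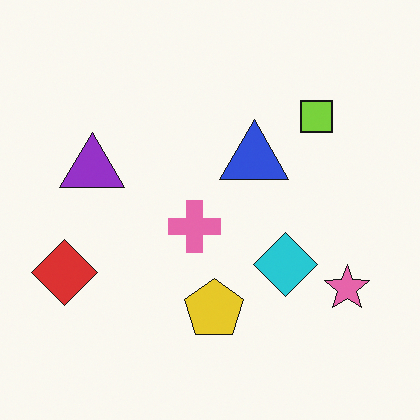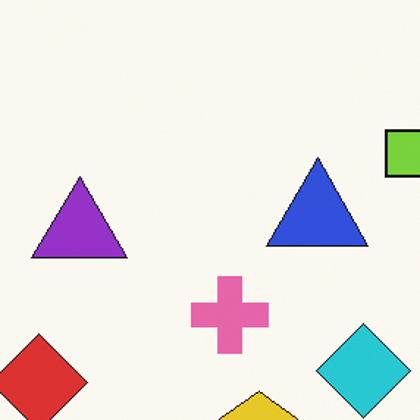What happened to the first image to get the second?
The transformation is: cropped slightly and scaled back up.

The visible shapes are larger and the field of view is narrower; shapes near the original edges may be partly or wholly outside the frame — a crop-and-rescale.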